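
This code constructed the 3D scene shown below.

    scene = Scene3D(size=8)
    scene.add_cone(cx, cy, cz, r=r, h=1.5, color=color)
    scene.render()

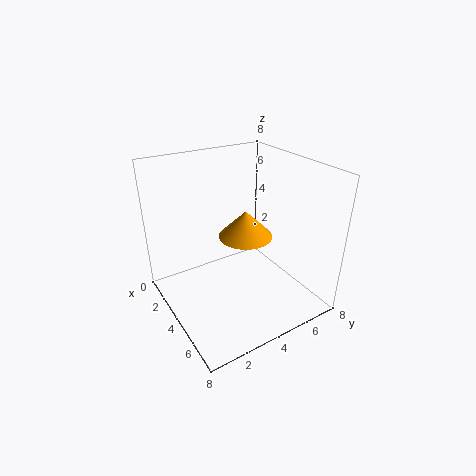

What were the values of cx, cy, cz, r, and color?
cx = 4, cy = 4.5, cz = 4, r = 1.5, color = 'orange'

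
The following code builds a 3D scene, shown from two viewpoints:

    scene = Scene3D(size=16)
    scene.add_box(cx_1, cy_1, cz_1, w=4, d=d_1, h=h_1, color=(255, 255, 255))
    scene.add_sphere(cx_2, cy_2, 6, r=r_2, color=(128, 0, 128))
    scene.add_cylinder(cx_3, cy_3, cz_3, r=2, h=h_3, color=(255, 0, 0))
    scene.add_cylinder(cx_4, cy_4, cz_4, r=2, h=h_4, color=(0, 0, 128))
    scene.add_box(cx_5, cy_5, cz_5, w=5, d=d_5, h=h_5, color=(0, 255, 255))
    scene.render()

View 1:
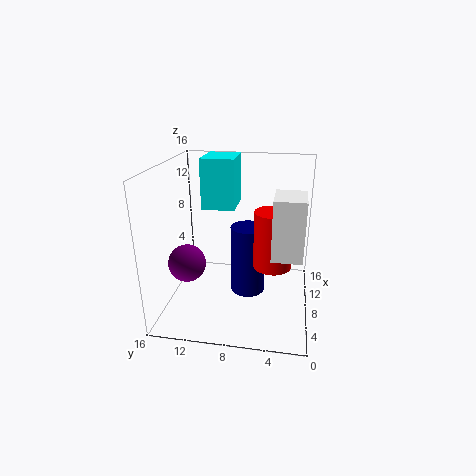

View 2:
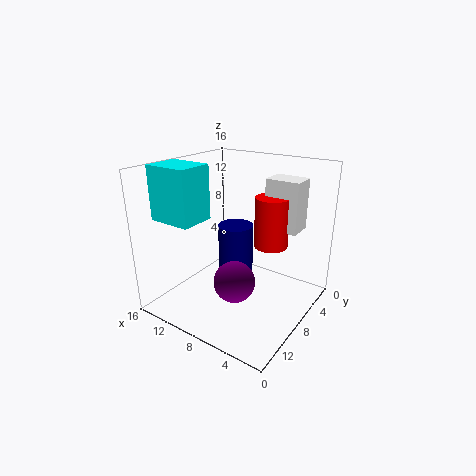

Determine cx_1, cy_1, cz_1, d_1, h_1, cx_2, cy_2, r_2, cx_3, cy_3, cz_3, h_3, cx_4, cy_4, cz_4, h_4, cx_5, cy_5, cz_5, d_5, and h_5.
cx_1 = 3
cy_1 = 1
cz_1 = 8
d_1 = 3
h_1 = 6
cx_2 = 5
cy_2 = 13
r_2 = 2
cx_3 = 6
cy_3 = 4
cz_3 = 6
h_3 = 6
cx_4 = 9
cy_4 = 7
cz_4 = 1
h_4 = 8
cx_5 = 11
cy_5 = 9
cz_5 = 10
d_5 = 4
h_5 = 6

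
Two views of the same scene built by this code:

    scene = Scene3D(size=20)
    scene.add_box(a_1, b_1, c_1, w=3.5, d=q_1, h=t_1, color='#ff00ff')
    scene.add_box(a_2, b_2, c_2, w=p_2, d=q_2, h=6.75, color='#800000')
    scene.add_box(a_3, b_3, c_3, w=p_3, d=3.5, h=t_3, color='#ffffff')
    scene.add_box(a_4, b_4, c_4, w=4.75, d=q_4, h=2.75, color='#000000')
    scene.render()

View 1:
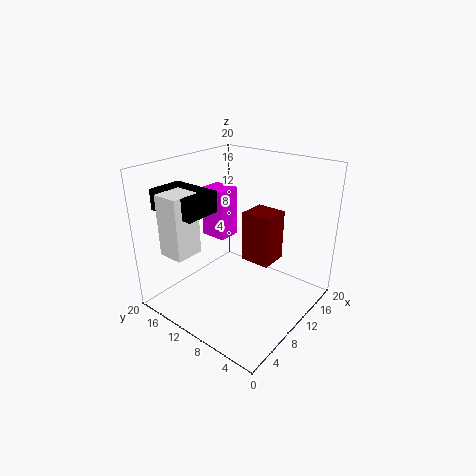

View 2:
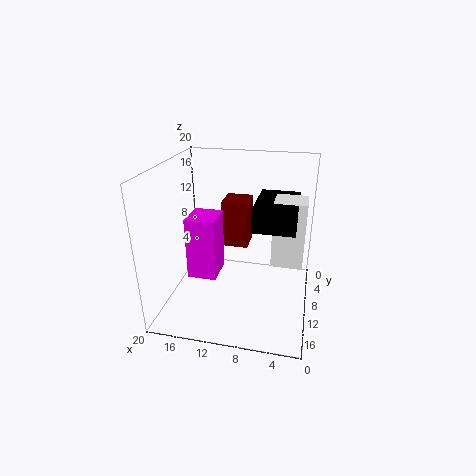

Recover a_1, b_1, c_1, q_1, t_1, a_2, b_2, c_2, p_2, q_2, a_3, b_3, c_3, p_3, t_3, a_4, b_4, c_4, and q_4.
a_1 = 11, b_1 = 13.75, c_1 = 8, q_1 = 4, t_1 = 7.5, a_2 = 9, b_2 = 4.5, c_2 = 7.75, p_2 = 3.75, q_2 = 4, a_3 = 1, b_3 = 12, c_3 = 9.5, p_3 = 3.75, t_3 = 8, a_4 = 2, b_4 = 10.75, c_4 = 14.75, q_4 = 7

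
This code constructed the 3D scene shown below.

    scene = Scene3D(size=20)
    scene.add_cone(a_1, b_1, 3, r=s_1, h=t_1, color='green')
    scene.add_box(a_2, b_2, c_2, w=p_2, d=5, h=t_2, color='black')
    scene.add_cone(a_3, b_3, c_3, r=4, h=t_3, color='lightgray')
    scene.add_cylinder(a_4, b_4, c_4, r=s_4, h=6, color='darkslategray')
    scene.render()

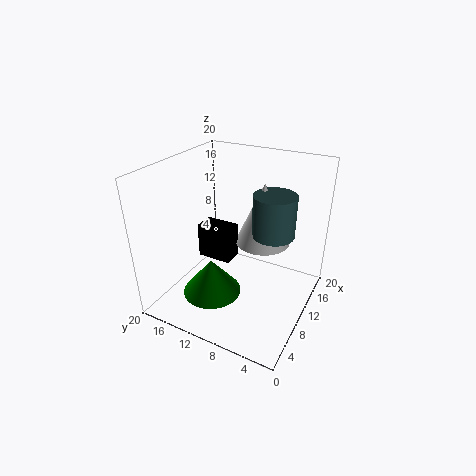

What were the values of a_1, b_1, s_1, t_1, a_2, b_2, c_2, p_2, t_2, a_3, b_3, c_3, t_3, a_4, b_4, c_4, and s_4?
a_1 = 6
b_1 = 12
s_1 = 4
t_1 = 5
a_2 = 9
b_2 = 11
c_2 = 6
p_2 = 3
t_2 = 5
a_3 = 14
b_3 = 8
c_3 = 8
t_3 = 9
a_4 = 13
b_4 = 6
c_4 = 10
s_4 = 3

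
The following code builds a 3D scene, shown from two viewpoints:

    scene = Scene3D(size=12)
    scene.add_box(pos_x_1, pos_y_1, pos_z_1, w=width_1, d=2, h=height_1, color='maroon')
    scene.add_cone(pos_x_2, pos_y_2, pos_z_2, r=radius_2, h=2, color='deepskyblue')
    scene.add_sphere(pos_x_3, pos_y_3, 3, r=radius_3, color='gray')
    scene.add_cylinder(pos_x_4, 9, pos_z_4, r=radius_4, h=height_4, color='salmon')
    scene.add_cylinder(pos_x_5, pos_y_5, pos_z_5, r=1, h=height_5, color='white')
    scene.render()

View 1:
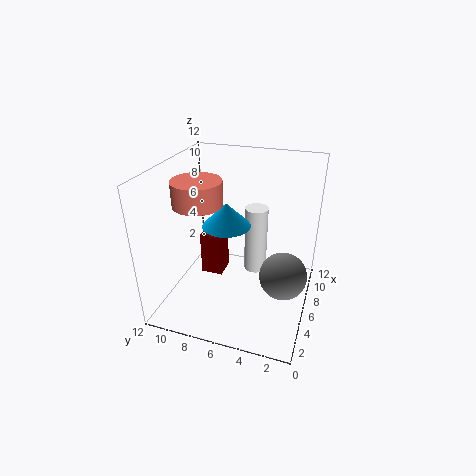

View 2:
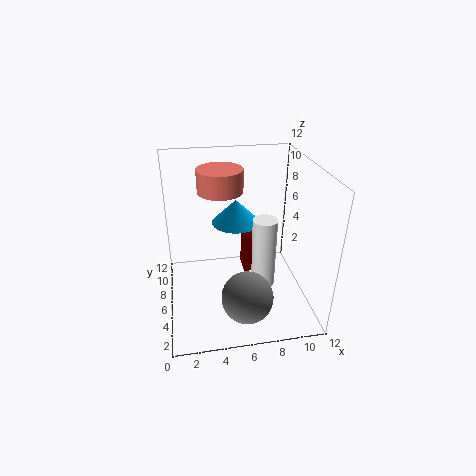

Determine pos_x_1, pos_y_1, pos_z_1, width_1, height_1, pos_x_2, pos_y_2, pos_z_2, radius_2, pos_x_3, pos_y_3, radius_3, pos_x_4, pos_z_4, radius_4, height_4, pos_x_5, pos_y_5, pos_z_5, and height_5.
pos_x_1 = 7, pos_y_1 = 8, pos_z_1 = 1, width_1 = 2, height_1 = 4, pos_x_2 = 6, pos_y_2 = 7, pos_z_2 = 7, radius_2 = 2, pos_x_3 = 6, pos_y_3 = 2, radius_3 = 2, pos_x_4 = 5, pos_z_4 = 9, radius_4 = 2, height_4 = 2, pos_x_5 = 8, pos_y_5 = 5, pos_z_5 = 2, height_5 = 6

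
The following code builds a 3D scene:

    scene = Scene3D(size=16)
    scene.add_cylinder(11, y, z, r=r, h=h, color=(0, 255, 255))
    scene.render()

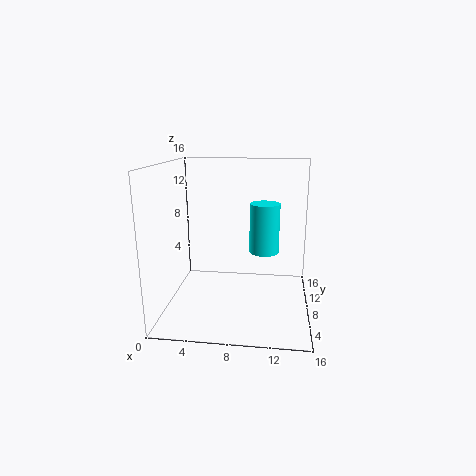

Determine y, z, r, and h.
y = 5.5; z = 7.5; r = 1.5; h = 5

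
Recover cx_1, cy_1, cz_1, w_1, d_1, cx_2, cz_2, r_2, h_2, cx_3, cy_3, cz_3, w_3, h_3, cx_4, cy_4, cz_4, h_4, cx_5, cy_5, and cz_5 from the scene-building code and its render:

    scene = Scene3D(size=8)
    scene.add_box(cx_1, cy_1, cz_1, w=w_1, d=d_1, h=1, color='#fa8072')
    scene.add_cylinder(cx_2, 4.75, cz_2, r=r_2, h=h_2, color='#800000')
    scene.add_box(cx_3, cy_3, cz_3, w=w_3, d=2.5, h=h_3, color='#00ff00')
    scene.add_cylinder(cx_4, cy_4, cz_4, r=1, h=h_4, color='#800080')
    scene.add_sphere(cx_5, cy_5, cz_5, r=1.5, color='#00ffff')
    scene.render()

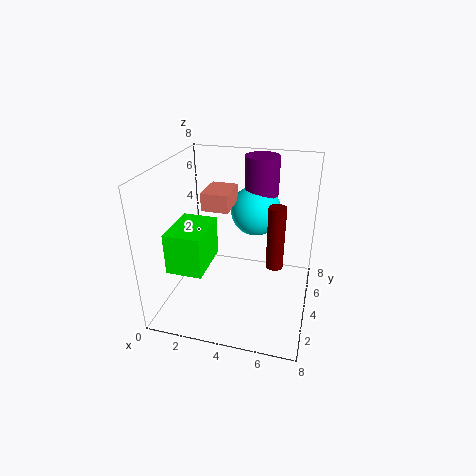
cx_1 = 2
cy_1 = 3.75
cz_1 = 5.5
w_1 = 1.5
d_1 = 2
cx_2 = 6
cz_2 = 2
r_2 = 0.5
h_2 = 3.75
cx_3 = 1.5
cy_3 = 0.25
cz_3 = 3.75
w_3 = 1.75
h_3 = 2
cx_4 = 4.75
cy_4 = 6.5
cz_4 = 5.75
h_4 = 2.25
cx_5 = 4.5
cy_5 = 6.25
cz_5 = 4.75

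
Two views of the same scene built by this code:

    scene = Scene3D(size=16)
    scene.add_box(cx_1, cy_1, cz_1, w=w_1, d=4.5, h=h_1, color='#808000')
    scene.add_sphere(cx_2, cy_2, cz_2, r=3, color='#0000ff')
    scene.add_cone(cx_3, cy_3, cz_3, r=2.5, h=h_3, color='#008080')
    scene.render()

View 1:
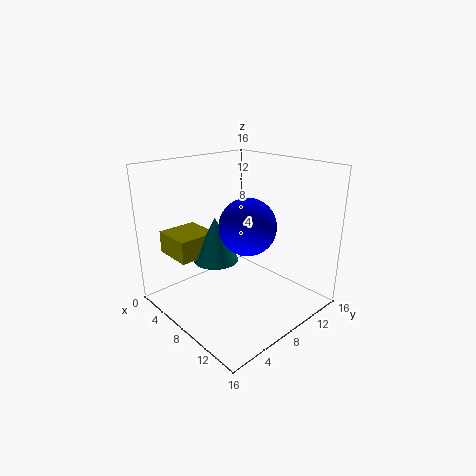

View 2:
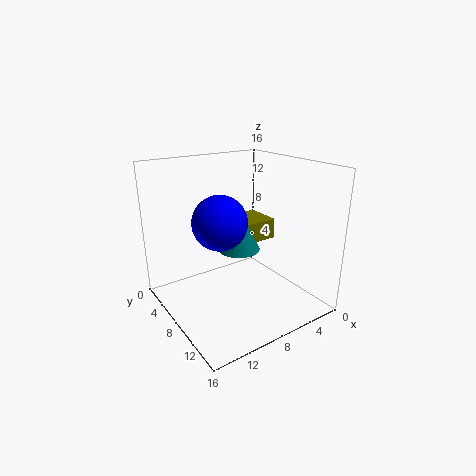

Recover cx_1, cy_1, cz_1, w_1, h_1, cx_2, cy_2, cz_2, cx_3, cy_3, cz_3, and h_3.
cx_1 = 1.5, cy_1 = 2, cz_1 = 6, w_1 = 4.5, h_1 = 2.5, cx_2 = 10, cy_2 = 7.5, cz_2 = 10, cx_3 = 6.5, cy_3 = 6, cz_3 = 5.5, h_3 = 5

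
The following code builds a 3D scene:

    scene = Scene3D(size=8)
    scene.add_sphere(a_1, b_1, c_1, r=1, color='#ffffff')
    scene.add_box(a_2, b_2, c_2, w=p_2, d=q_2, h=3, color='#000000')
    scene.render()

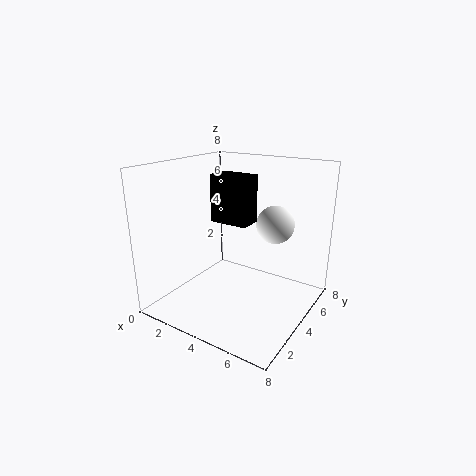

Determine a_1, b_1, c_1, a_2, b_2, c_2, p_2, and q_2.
a_1 = 6; b_1 = 4.5; c_1 = 5; a_2 = 1; b_2 = 5.5; c_2 = 4; p_2 = 2.5; q_2 = 1.5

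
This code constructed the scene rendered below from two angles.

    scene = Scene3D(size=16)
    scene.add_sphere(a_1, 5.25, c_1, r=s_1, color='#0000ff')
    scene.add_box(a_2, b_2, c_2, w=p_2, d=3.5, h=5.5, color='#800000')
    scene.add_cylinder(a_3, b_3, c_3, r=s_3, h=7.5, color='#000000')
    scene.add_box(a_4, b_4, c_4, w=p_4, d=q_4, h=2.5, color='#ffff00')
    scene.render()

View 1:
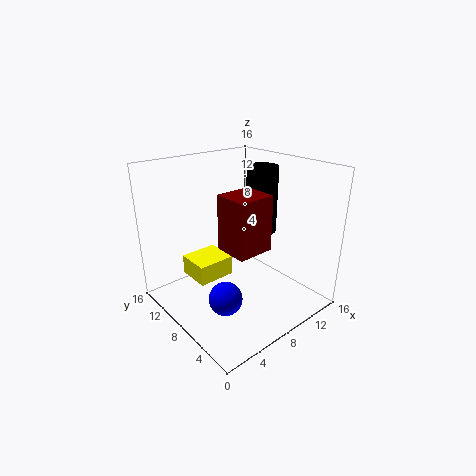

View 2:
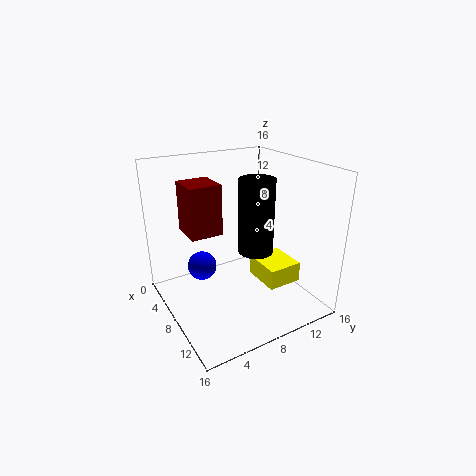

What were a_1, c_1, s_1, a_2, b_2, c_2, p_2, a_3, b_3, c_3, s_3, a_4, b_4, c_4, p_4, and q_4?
a_1 = 4
c_1 = 3.25
s_1 = 1.75
a_2 = 4
b_2 = 2.75
c_2 = 8.75
p_2 = 3.75
a_3 = 11.5
b_3 = 8
c_3 = 8
s_3 = 1.75
a_4 = 5.25
b_4 = 11.5
c_4 = 1
p_4 = 4.75
q_4 = 4.25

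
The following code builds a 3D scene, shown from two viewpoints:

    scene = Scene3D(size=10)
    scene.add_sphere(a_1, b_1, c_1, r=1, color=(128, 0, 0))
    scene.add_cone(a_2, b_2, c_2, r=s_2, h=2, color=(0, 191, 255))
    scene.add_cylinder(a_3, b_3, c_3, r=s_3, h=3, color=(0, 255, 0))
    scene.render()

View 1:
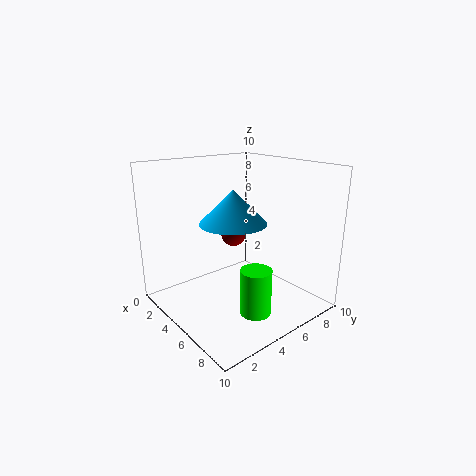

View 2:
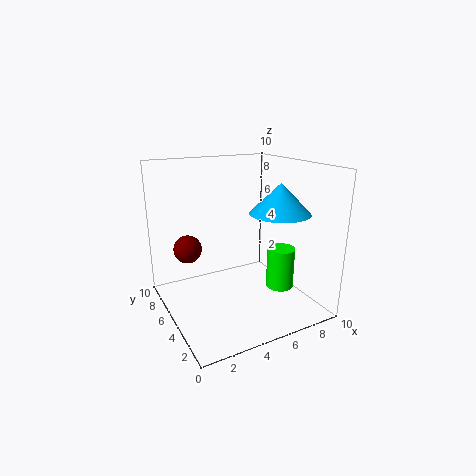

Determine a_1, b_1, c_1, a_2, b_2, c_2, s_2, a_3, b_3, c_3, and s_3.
a_1 = 2; b_1 = 7; c_1 = 4; a_2 = 7; b_2 = 3; c_2 = 7; s_2 = 2; a_3 = 8; b_3 = 4; c_3 = 1; s_3 = 1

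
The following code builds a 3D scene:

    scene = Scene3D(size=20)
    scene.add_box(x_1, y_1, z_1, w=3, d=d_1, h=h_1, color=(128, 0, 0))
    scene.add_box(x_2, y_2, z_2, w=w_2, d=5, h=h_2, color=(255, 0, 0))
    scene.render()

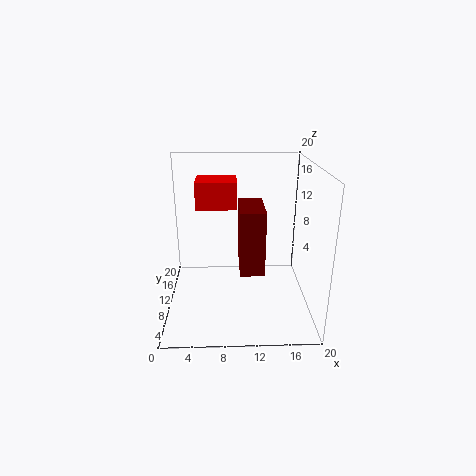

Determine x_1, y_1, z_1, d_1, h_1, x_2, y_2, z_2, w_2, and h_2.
x_1 = 10
y_1 = 3
z_1 = 8
d_1 = 6
h_1 = 8
x_2 = 4
y_2 = 13
z_2 = 13
w_2 = 6
h_2 = 4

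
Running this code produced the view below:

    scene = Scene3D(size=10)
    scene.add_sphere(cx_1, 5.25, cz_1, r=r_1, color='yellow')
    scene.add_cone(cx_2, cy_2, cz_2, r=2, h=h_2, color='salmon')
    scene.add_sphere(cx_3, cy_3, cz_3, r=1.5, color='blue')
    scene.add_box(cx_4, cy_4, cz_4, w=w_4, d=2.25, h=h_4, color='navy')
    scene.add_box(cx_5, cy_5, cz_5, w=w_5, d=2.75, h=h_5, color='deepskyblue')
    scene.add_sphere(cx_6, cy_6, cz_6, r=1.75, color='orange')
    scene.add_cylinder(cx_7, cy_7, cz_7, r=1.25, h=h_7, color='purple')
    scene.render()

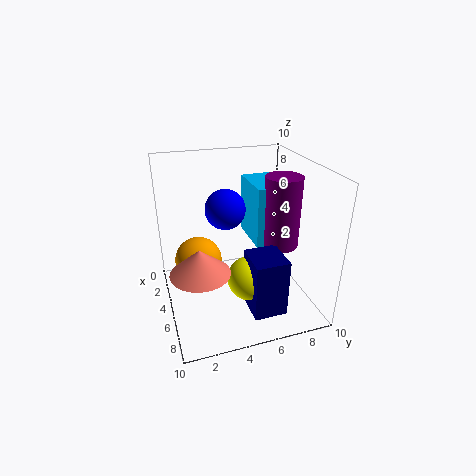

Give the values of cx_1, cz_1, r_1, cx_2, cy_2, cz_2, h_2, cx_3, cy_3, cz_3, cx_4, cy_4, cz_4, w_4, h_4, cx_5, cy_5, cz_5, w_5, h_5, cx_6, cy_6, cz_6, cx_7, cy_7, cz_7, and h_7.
cx_1 = 6.75; cz_1 = 2.75; r_1 = 1.5; cx_2 = 6.25; cy_2 = 2; cz_2 = 3.5; h_2 = 1.75; cx_3 = 2.75; cy_3 = 4.75; cz_3 = 6.25; cx_4 = 6.25; cy_4 = 5; cz_4 = 0.75; w_4 = 2.5; h_4 = 4; cx_5 = 2; cy_5 = 6.25; cz_5 = 4.25; w_5 = 3.5; h_5 = 4.25; cx_6 = 3; cy_6 = 2.5; cz_6 = 2.5; cx_7 = 5.5; cy_7 = 8; cz_7 = 4.25; h_7 = 5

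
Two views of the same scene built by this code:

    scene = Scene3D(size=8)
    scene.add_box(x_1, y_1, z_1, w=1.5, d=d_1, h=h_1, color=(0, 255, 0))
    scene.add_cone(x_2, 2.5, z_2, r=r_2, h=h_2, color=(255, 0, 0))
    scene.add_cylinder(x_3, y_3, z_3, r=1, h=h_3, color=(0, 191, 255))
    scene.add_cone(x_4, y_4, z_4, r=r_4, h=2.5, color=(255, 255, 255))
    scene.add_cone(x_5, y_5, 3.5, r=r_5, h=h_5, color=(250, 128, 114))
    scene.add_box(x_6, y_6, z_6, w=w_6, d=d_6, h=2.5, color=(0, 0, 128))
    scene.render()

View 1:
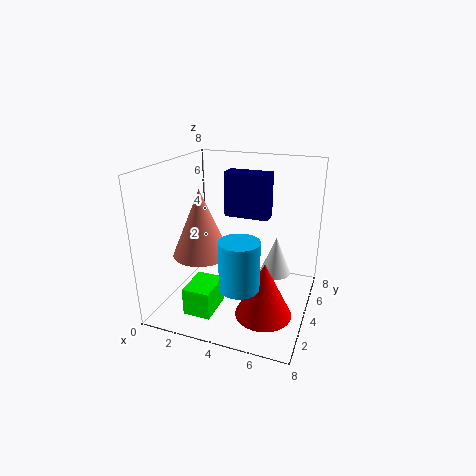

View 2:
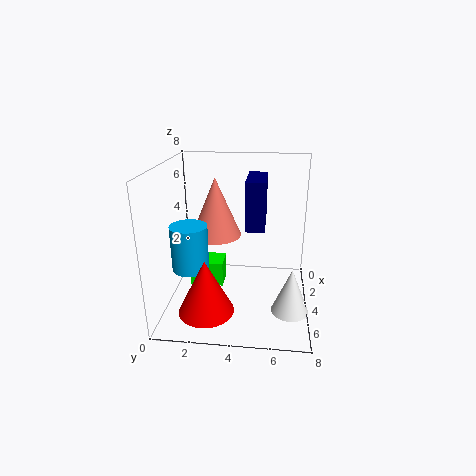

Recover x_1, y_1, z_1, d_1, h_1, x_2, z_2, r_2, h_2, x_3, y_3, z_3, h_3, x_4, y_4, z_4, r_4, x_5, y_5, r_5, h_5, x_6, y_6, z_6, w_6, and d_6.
x_1 = 2; y_1 = 1; z_1 = 0.5; d_1 = 2; h_1 = 1.5; x_2 = 6; z_2 = 0.5; r_2 = 1.5; h_2 = 3; x_3 = 5; y_3 = 1.5; z_3 = 2.5; h_3 = 2.5; x_4 = 5.5; y_4 = 7; z_4 = 0.5; r_4 = 1; x_5 = 2.5; y_5 = 2.5; r_5 = 1.5; h_5 = 3.5; x_6 = 3; y_6 = 4.5; z_6 = 5; w_6 = 2.5; d_6 = 1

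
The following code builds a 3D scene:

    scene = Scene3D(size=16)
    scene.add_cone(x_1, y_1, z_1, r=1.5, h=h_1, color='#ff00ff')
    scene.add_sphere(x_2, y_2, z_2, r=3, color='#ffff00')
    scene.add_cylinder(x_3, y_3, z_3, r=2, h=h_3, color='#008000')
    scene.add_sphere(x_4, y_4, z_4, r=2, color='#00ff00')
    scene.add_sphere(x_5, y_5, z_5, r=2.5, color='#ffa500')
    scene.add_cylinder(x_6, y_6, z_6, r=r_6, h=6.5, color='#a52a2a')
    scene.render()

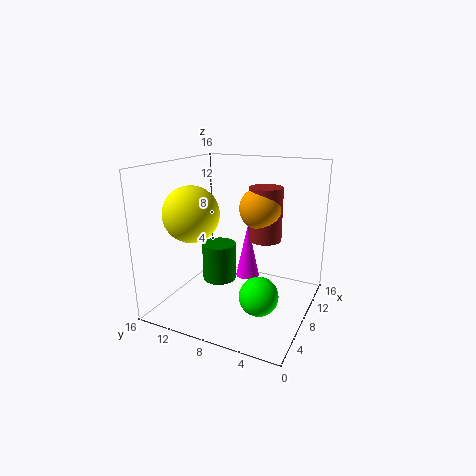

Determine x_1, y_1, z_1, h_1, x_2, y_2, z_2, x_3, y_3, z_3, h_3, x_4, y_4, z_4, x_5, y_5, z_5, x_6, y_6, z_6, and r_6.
x_1 = 13, y_1 = 9, z_1 = 1, h_1 = 7, x_2 = 5, y_2 = 12, z_2 = 11, x_3 = 9, y_3 = 11, z_3 = 2, h_3 = 4.5, x_4 = 4.5, y_4 = 4, z_4 = 3.5, x_5 = 12, y_5 = 7, z_5 = 10.5, x_6 = 12.5, y_6 = 6.5, z_6 = 6.5, r_6 = 2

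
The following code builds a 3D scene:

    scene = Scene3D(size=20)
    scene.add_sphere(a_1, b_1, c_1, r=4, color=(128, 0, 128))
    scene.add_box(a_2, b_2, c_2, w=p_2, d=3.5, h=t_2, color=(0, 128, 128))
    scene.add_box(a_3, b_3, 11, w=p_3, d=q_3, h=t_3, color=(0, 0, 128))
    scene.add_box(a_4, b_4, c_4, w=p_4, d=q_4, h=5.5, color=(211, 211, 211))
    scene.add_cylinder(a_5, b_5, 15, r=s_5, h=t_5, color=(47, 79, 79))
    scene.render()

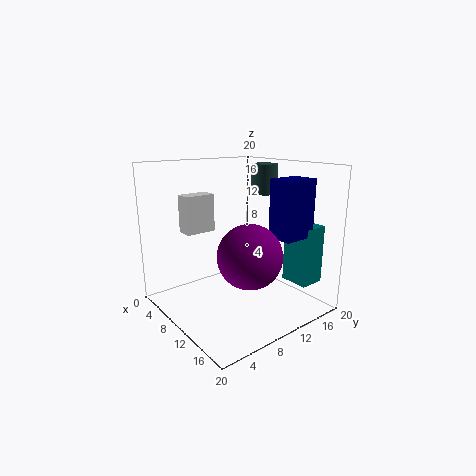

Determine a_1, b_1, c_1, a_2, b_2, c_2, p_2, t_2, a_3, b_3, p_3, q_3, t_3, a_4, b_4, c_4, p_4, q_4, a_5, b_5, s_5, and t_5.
a_1 = 15.5
b_1 = 7.5
c_1 = 9.5
a_2 = 14
b_2 = 15
c_2 = 4
p_2 = 4
t_2 = 8
a_3 = 14.5
b_3 = 11.5
p_3 = 3.5
q_3 = 4.5
t_3 = 7.5
a_4 = 2.5
b_4 = 5
c_4 = 10
p_4 = 2.5
q_4 = 4.5
a_5 = 7
b_5 = 17.5
s_5 = 2
t_5 = 4.5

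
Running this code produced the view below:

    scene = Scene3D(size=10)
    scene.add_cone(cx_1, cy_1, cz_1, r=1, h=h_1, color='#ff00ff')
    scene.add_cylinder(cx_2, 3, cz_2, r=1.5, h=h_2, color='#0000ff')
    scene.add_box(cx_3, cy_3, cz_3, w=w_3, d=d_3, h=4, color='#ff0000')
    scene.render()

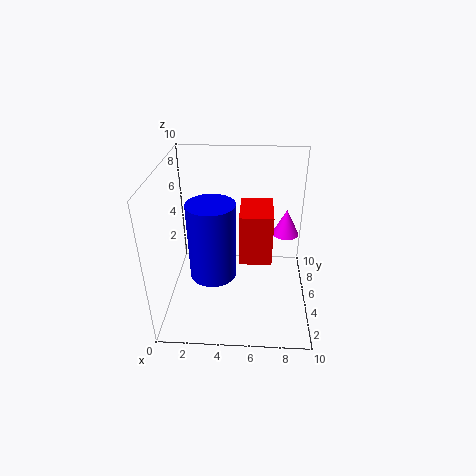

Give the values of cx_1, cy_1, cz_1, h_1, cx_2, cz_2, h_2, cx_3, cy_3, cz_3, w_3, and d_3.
cx_1 = 8.5
cy_1 = 7.5
cz_1 = 4
h_1 = 2
cx_2 = 3.5
cz_2 = 3.5
h_2 = 5
cx_3 = 5
cy_3 = 6
cz_3 = 2
w_3 = 2.5
d_3 = 3.5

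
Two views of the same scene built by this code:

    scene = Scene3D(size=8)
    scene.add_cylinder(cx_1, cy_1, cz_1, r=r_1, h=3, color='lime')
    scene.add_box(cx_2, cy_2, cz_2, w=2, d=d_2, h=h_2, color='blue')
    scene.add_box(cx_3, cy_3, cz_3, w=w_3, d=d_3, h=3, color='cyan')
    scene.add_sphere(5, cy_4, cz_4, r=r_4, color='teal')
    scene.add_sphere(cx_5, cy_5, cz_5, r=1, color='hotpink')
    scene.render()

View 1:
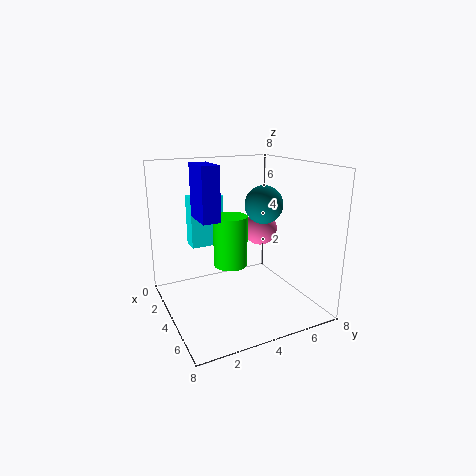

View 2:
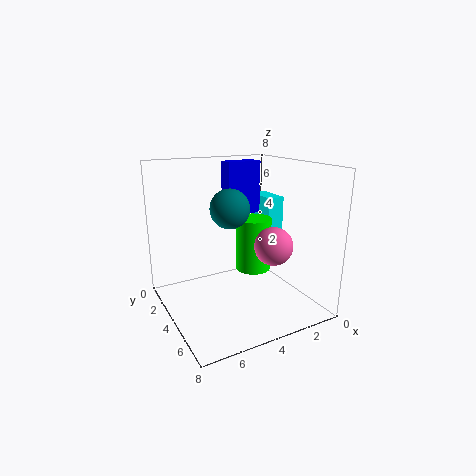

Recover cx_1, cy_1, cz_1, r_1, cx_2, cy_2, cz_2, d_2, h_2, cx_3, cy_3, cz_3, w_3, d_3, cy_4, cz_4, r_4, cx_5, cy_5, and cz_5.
cx_1 = 3, cy_1 = 4, cz_1 = 2, r_1 = 1, cx_2 = 2, cy_2 = 2, cz_2 = 5, d_2 = 1, h_2 = 3, cx_3 = 1, cy_3 = 2, cz_3 = 3, w_3 = 1, d_3 = 2, cy_4 = 5, cz_4 = 6, r_4 = 1, cx_5 = 3, cy_5 = 6, cz_5 = 4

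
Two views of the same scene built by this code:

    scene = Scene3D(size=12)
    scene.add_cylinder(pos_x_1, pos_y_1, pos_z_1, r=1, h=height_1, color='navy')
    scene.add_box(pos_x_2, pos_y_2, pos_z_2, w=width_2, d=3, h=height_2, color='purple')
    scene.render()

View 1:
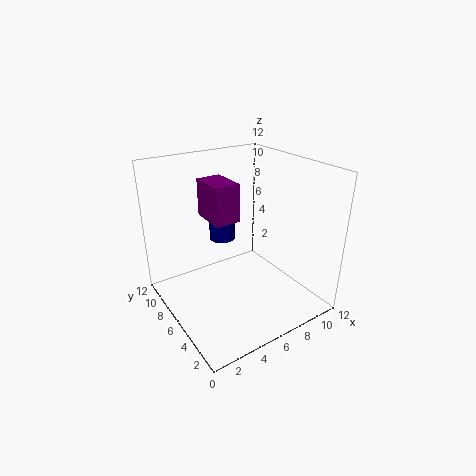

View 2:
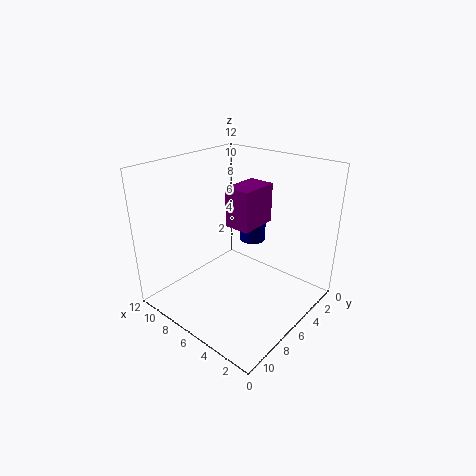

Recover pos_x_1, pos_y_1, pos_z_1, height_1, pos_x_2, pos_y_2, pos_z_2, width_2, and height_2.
pos_x_1 = 4.5, pos_y_1 = 6, pos_z_1 = 6.5, height_1 = 2.5, pos_x_2 = 3.5, pos_y_2 = 5, pos_z_2 = 8, width_2 = 2, height_2 = 3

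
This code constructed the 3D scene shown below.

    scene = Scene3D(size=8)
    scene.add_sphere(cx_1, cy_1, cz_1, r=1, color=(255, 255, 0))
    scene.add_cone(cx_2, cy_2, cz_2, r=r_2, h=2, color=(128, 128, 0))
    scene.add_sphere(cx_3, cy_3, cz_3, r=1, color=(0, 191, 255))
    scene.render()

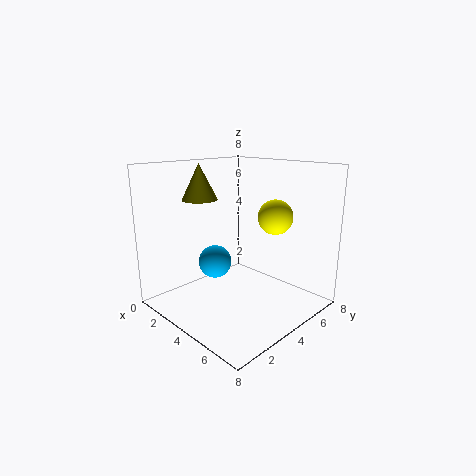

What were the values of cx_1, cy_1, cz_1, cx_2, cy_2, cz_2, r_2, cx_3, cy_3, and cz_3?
cx_1 = 5
cy_1 = 6
cz_1 = 5
cx_2 = 2
cy_2 = 3
cz_2 = 6
r_2 = 1
cx_3 = 2
cy_3 = 4
cz_3 = 2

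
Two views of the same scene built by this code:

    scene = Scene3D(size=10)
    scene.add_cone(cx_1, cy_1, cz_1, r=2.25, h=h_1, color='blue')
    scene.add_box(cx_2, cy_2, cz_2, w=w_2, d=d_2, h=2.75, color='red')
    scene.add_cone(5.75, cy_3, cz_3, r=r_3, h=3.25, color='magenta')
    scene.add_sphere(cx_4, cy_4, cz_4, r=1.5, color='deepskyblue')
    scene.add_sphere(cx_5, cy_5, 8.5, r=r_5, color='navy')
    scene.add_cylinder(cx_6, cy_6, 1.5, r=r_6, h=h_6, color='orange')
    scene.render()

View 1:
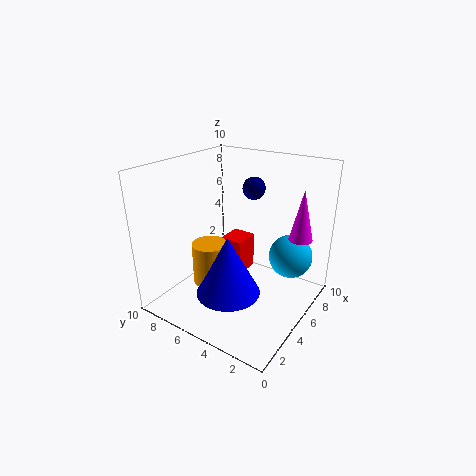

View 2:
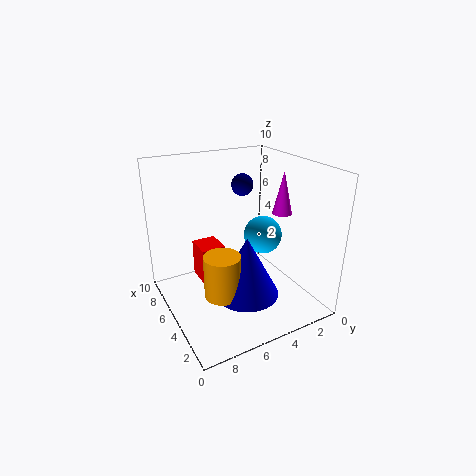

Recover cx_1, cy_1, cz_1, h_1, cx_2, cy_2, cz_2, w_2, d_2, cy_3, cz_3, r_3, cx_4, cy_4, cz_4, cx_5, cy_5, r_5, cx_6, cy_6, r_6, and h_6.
cx_1 = 3.75
cy_1 = 5
cz_1 = 1.25
h_1 = 4.25
cx_2 = 6
cy_2 = 5.5
cz_2 = 1.25
w_2 = 2
d_2 = 1.75
cy_3 = 0.75
cz_3 = 5.75
r_3 = 0.75
cx_4 = 6.75
cy_4 = 1.75
cz_4 = 3.75
cx_5 = 5.75
cy_5 = 4.25
r_5 = 0.75
cx_6 = 4
cy_6 = 6.75
r_6 = 1.25
h_6 = 3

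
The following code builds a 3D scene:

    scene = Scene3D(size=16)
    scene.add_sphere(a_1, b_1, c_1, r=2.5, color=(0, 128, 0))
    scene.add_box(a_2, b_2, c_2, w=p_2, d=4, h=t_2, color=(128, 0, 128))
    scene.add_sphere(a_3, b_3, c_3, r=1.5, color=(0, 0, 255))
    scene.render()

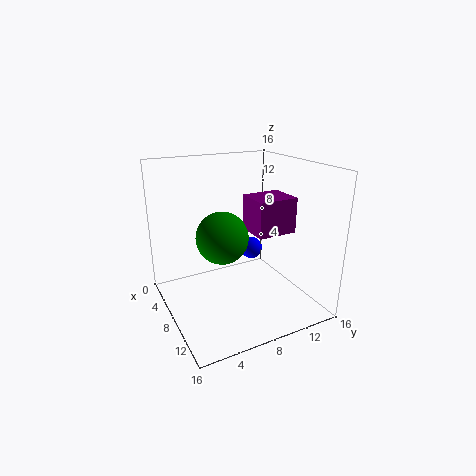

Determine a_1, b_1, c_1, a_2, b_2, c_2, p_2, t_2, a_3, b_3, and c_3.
a_1 = 11.5, b_1 = 4.5, c_1 = 10, a_2 = 10, b_2 = 7.5, c_2 = 10, p_2 = 3.5, t_2 = 3.5, a_3 = 1.5, b_3 = 13.5, c_3 = 3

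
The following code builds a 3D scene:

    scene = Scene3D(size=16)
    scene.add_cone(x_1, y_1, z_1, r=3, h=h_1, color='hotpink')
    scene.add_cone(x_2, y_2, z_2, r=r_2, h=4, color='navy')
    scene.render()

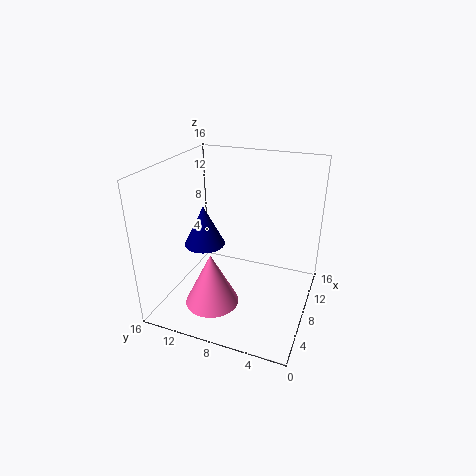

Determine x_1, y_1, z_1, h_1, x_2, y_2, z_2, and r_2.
x_1 = 5, y_1 = 10, z_1 = 1, h_1 = 6, x_2 = 4, y_2 = 10, z_2 = 9, r_2 = 2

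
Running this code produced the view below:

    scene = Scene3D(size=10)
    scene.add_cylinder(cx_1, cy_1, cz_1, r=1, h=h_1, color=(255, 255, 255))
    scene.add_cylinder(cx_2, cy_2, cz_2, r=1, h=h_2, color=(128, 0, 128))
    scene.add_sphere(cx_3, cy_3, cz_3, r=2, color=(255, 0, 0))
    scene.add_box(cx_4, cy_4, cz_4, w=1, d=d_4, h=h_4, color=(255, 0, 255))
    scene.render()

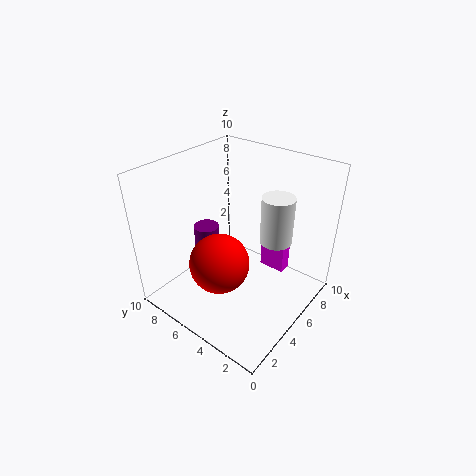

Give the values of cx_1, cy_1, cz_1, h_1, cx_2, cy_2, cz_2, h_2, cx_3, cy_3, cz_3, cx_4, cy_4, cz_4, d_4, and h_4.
cx_1 = 5
cy_1 = 2
cz_1 = 6
h_1 = 3
cx_2 = 6
cy_2 = 9
cz_2 = 1
h_2 = 3
cx_3 = 3
cy_3 = 5
cz_3 = 4
cx_4 = 8
cy_4 = 3
cz_4 = 1
d_4 = 2
h_4 = 3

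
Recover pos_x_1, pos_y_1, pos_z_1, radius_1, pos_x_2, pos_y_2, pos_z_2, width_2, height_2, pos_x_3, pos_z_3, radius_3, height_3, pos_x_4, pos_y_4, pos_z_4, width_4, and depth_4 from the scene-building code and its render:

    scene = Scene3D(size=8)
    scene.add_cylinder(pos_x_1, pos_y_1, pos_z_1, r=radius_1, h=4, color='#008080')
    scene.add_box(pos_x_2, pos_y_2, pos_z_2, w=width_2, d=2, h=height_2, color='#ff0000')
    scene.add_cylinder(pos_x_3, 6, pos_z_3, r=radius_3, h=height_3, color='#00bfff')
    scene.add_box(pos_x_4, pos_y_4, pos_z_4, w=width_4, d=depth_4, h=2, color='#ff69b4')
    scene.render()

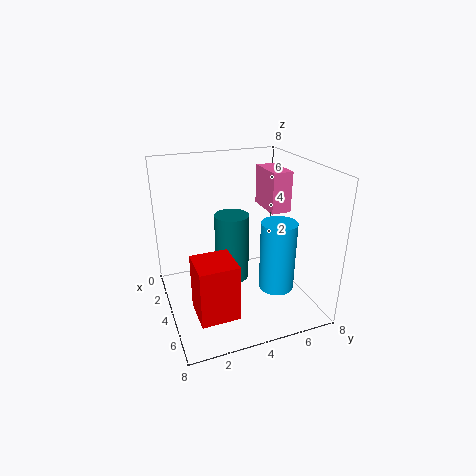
pos_x_1 = 3, pos_y_1 = 4, pos_z_1 = 1, radius_1 = 1, pos_x_2 = 5, pos_y_2 = 1, pos_z_2 = 1, width_2 = 2, height_2 = 3, pos_x_3 = 5, pos_z_3 = 1, radius_3 = 1, height_3 = 4, pos_x_4 = 4, pos_y_4 = 5, pos_z_4 = 6, width_4 = 2, depth_4 = 1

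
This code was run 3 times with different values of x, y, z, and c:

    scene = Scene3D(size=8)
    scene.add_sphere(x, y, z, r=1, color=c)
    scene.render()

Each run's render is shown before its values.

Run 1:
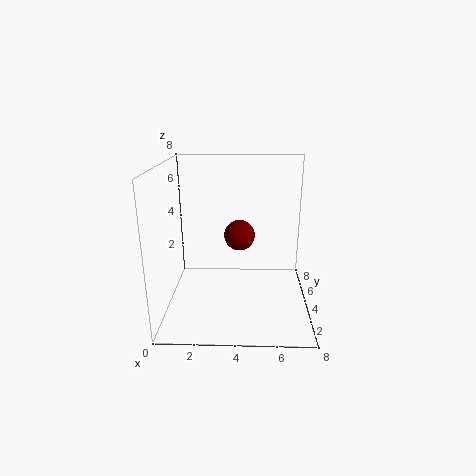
x = 4; y = 7; z = 3; c = 'maroon'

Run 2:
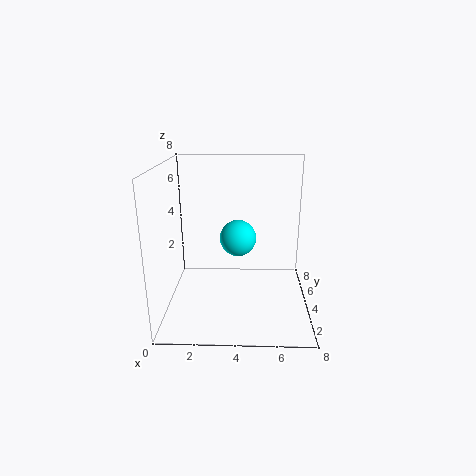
x = 4; y = 4; z = 4; c = 'cyan'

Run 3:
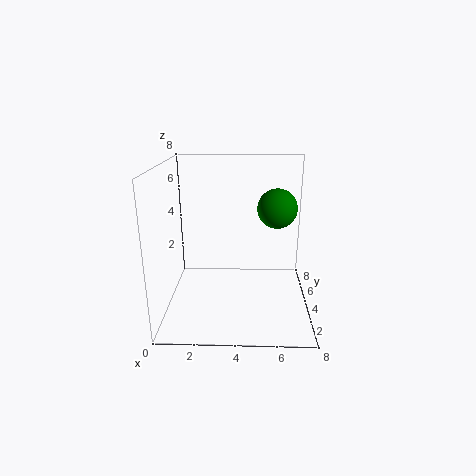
x = 6; y = 3; z = 6; c = 'green'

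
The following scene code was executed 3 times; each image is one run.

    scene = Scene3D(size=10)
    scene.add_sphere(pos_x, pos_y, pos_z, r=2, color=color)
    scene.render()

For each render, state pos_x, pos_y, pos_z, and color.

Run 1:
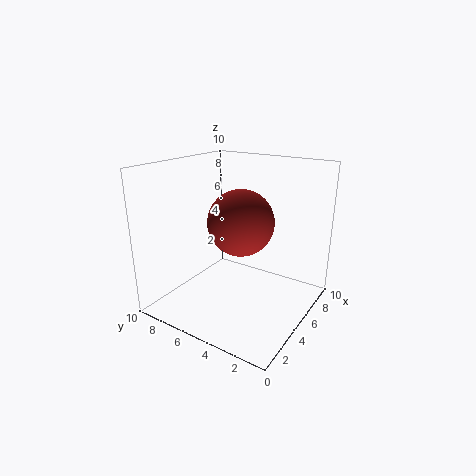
pos_x = 3
pos_y = 3.5
pos_z = 7
color = 'brown'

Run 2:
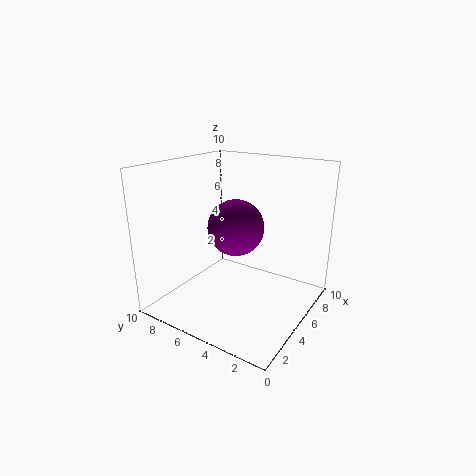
pos_x = 5.5
pos_y = 5.5
pos_z = 5.5
color = 'purple'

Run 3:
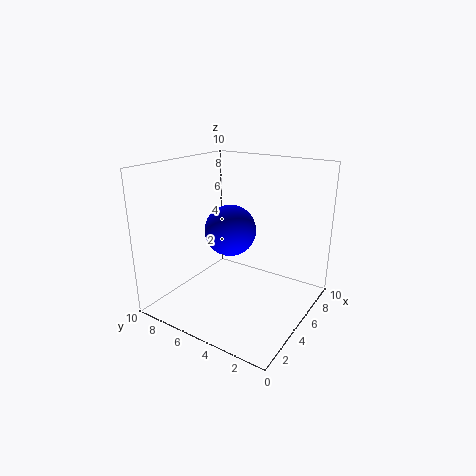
pos_x = 7
pos_y = 7
pos_z = 4.5
color = 'blue'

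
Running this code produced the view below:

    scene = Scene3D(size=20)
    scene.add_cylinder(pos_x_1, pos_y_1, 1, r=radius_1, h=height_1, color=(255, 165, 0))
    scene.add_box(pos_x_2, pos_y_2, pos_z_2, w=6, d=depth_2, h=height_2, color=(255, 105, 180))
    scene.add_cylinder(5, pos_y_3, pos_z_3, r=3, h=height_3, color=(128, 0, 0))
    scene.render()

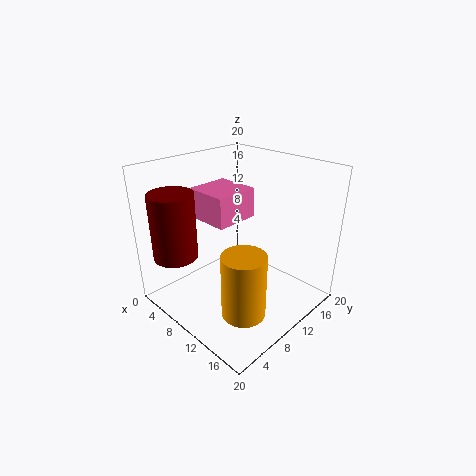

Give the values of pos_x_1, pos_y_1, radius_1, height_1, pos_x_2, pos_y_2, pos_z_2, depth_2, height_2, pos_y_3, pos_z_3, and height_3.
pos_x_1 = 14; pos_y_1 = 7; radius_1 = 3; height_1 = 9; pos_x_2 = 5; pos_y_2 = 6; pos_z_2 = 13; depth_2 = 6; height_2 = 4; pos_y_3 = 3; pos_z_3 = 8; height_3 = 9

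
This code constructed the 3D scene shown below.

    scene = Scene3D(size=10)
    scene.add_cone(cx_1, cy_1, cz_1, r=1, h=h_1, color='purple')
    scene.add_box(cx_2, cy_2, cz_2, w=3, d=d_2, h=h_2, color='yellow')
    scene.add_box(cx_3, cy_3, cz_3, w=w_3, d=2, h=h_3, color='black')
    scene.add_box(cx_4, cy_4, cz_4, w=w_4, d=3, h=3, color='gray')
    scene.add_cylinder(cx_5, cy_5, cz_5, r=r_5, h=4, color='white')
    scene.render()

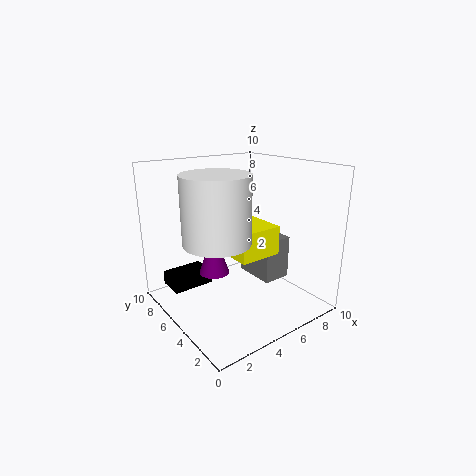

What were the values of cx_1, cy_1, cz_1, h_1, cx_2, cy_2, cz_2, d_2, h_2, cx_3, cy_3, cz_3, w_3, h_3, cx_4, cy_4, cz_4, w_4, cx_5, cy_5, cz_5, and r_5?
cx_1 = 3; cy_1 = 5; cz_1 = 3; h_1 = 3; cx_2 = 4; cy_2 = 3; cz_2 = 4; d_2 = 3; h_2 = 2; cx_3 = 1; cy_3 = 7; cz_3 = 1; w_3 = 3; h_3 = 1; cx_4 = 6; cy_4 = 3; cz_4 = 2; w_4 = 2; cx_5 = 2; cy_5 = 3; cz_5 = 6; r_5 = 2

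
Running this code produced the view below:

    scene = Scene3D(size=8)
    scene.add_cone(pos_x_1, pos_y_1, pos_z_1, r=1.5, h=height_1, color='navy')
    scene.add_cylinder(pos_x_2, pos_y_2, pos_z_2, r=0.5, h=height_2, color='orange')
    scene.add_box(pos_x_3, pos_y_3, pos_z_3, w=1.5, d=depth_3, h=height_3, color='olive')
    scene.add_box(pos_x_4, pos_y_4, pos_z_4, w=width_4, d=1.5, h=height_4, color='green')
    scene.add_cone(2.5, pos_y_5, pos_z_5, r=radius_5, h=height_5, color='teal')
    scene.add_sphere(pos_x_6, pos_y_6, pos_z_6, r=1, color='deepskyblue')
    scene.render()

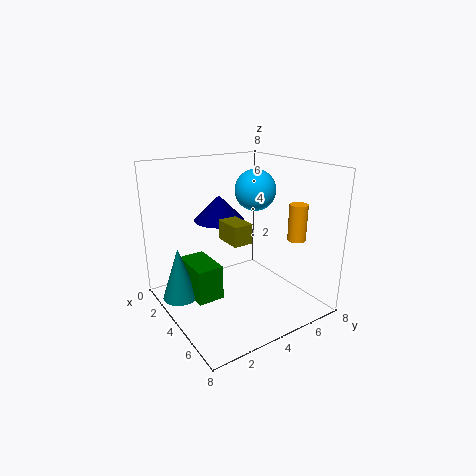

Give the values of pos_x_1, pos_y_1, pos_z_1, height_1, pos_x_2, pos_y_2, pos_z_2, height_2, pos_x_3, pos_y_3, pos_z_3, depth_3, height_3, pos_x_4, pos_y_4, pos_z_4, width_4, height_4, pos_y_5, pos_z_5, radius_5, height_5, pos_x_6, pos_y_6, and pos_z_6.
pos_x_1 = 2; pos_y_1 = 4; pos_z_1 = 4.5; height_1 = 1.5; pos_x_2 = 6; pos_y_2 = 6.5; pos_z_2 = 4; height_2 = 2; pos_x_3 = 4.5; pos_y_3 = 2.5; pos_z_3 = 4.5; depth_3 = 1; height_3 = 1; pos_x_4 = 1.5; pos_y_4 = 1.5; pos_z_4 = 0.5; width_4 = 2.5; height_4 = 2; pos_y_5 = 1; pos_z_5 = 0.5; radius_5 = 1; height_5 = 3; pos_x_6 = 5.5; pos_y_6 = 4; pos_z_6 = 7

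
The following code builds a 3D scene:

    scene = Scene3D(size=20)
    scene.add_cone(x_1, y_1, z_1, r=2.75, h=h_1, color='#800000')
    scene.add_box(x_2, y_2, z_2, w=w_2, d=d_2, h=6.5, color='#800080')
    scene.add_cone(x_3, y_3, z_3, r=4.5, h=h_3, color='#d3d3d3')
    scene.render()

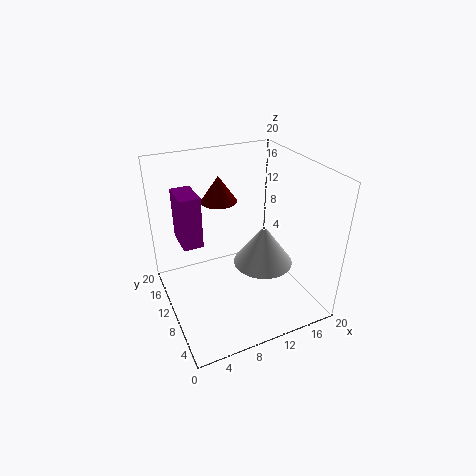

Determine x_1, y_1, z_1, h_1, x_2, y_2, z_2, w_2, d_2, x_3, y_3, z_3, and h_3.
x_1 = 10
y_1 = 16.75
z_1 = 12.75
h_1 = 4
x_2 = 1.75
y_2 = 7.75
z_2 = 11.5
w_2 = 2.5
d_2 = 4.25
x_3 = 14.75
y_3 = 11
z_3 = 4
h_3 = 6.25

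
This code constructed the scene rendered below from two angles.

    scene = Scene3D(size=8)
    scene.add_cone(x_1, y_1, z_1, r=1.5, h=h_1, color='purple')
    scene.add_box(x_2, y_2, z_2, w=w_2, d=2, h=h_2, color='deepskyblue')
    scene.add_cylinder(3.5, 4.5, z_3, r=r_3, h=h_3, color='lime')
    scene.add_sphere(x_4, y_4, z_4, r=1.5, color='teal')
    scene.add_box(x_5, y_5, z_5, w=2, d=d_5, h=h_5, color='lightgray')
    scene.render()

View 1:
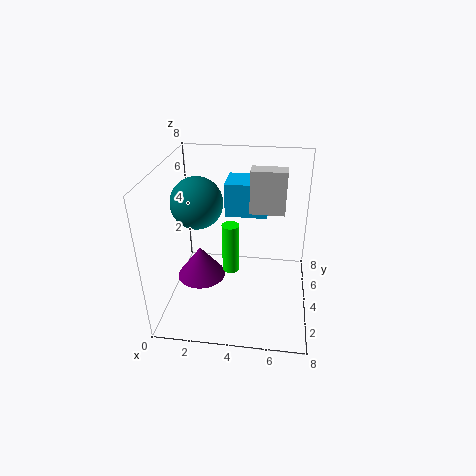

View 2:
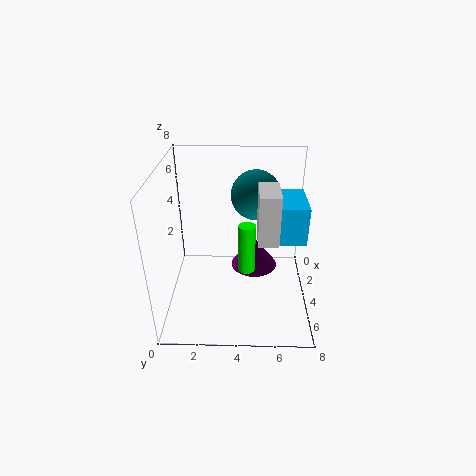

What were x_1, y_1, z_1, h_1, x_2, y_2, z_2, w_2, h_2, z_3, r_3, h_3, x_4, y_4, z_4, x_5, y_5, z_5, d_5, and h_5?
x_1 = 1.5; y_1 = 5; z_1 = 0.5; h_1 = 2; x_2 = 3; y_2 = 5.5; z_2 = 4.5; w_2 = 2.5; h_2 = 2; z_3 = 1.5; r_3 = 0.5; h_3 = 3; x_4 = 1.5; y_4 = 5; z_4 = 5.5; x_5 = 4.5; y_5 = 5; z_5 = 5; d_5 = 1; h_5 = 2.5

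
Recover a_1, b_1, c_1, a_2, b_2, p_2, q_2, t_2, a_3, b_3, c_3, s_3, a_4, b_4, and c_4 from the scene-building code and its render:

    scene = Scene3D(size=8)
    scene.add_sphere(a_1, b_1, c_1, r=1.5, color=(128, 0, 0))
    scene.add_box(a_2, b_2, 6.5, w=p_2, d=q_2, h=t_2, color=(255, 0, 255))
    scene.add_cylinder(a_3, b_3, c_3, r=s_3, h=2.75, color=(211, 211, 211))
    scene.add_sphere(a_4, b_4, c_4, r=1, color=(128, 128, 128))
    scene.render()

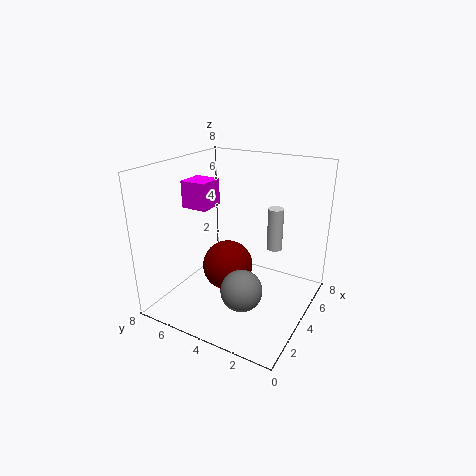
a_1 = 4.5
b_1 = 5
c_1 = 1.75
a_2 = 1
b_2 = 4
p_2 = 1.25
q_2 = 1.25
t_2 = 1.25
a_3 = 7.5
b_3 = 3.25
c_3 = 2
s_3 = 0.5
a_4 = 1.25
b_4 = 2.25
c_4 = 2.75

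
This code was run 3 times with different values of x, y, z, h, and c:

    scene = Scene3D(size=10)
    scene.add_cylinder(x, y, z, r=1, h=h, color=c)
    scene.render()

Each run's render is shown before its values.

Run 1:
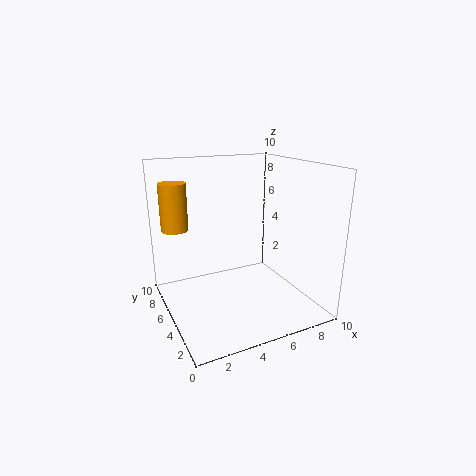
x = 1.5
y = 8.5
z = 5
h = 3.5
c = 'orange'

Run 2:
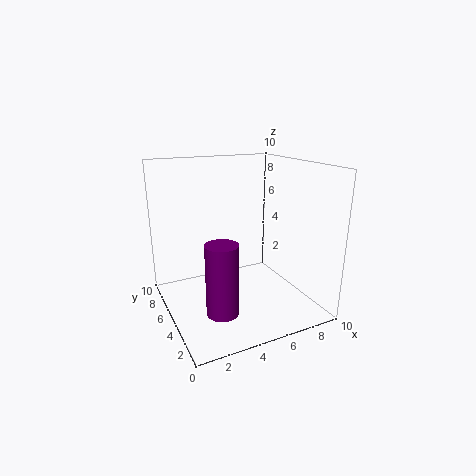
x = 2.5
y = 2
z = 1.5
h = 4.5
c = 'purple'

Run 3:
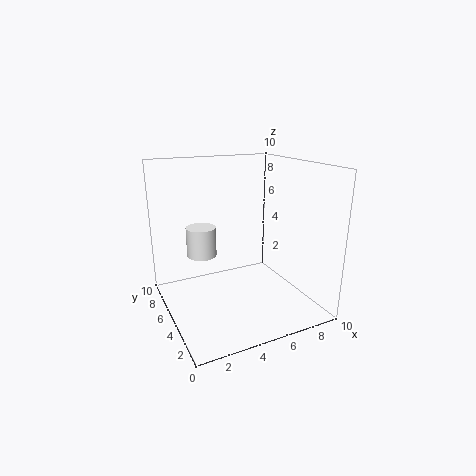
x = 2.5
y = 5.5
z = 4
h = 2
c = 'white'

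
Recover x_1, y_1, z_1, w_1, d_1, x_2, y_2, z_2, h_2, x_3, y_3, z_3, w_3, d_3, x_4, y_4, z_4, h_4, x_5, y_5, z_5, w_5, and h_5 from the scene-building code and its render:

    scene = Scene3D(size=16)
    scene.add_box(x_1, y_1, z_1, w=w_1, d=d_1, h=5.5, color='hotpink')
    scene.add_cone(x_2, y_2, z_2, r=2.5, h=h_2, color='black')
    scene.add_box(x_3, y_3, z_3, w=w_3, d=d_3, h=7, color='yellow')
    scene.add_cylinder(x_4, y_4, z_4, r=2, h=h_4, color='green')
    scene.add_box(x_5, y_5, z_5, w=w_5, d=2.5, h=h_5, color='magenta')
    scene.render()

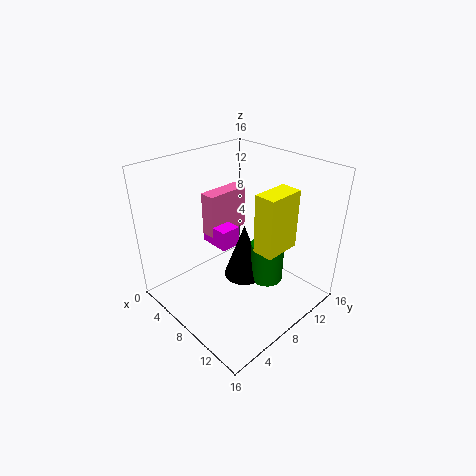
x_1 = 1
y_1 = 8.5
z_1 = 5.5
w_1 = 2
d_1 = 5.5
x_2 = 6.5
y_2 = 10.5
z_2 = 1
h_2 = 7
x_3 = 9
y_3 = 9.5
z_3 = 6
w_3 = 2.5
d_3 = 4.5
x_4 = 9
y_4 = 12
z_4 = 1
h_4 = 5
x_5 = 1
y_5 = 8.5
z_5 = 4.5
w_5 = 4
h_5 = 2.5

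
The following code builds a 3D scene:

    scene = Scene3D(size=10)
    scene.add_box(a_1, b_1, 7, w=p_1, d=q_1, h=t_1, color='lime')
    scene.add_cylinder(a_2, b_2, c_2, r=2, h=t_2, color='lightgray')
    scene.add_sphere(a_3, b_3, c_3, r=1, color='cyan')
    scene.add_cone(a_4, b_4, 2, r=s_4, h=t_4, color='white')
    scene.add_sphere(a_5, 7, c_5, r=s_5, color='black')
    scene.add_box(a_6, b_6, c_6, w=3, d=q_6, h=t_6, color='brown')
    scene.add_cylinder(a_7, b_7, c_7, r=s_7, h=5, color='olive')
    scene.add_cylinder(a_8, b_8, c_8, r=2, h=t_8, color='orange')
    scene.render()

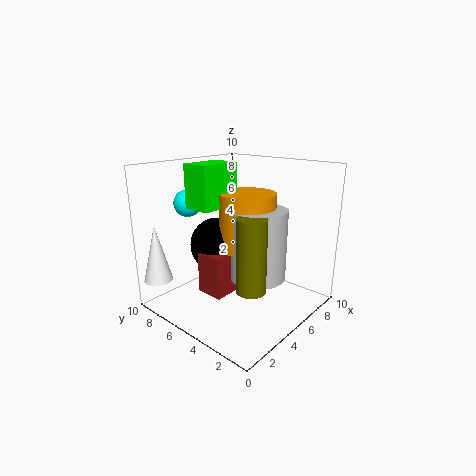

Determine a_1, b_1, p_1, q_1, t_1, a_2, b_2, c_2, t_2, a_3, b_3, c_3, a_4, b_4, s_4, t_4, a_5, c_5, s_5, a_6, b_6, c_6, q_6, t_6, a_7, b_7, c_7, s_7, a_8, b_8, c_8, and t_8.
a_1 = 3
b_1 = 6
p_1 = 3
q_1 = 2
t_1 = 3
a_2 = 6
b_2 = 4
c_2 = 2
t_2 = 5
a_3 = 4
b_3 = 9
c_3 = 7
a_4 = 1
b_4 = 9
s_4 = 1
t_4 = 4
a_5 = 5
c_5 = 4
s_5 = 2
a_6 = 3
b_6 = 5
c_6 = 1
q_6 = 2
t_6 = 3
a_7 = 4
b_7 = 3
c_7 = 2
s_7 = 1
a_8 = 6
b_8 = 5
c_8 = 4
t_8 = 4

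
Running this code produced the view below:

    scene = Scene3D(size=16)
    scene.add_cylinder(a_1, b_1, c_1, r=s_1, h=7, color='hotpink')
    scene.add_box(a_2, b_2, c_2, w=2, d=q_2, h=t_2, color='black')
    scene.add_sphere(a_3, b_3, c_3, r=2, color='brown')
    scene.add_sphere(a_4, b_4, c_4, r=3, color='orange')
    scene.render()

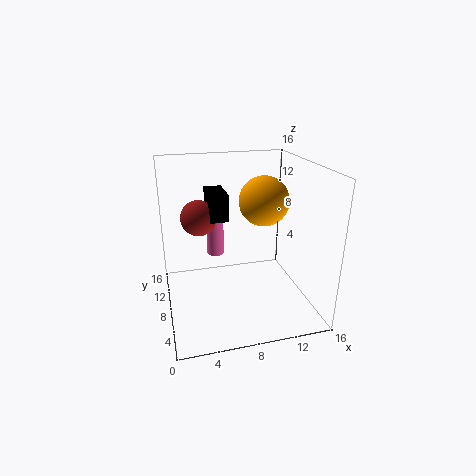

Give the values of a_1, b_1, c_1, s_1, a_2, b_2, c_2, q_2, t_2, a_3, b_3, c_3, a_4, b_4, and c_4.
a_1 = 6, b_1 = 11, c_1 = 5, s_1 = 1, a_2 = 5, b_2 = 8, c_2 = 10, q_2 = 4, t_2 = 3, a_3 = 4, b_3 = 10, c_3 = 10, a_4 = 12, b_4 = 11, c_4 = 11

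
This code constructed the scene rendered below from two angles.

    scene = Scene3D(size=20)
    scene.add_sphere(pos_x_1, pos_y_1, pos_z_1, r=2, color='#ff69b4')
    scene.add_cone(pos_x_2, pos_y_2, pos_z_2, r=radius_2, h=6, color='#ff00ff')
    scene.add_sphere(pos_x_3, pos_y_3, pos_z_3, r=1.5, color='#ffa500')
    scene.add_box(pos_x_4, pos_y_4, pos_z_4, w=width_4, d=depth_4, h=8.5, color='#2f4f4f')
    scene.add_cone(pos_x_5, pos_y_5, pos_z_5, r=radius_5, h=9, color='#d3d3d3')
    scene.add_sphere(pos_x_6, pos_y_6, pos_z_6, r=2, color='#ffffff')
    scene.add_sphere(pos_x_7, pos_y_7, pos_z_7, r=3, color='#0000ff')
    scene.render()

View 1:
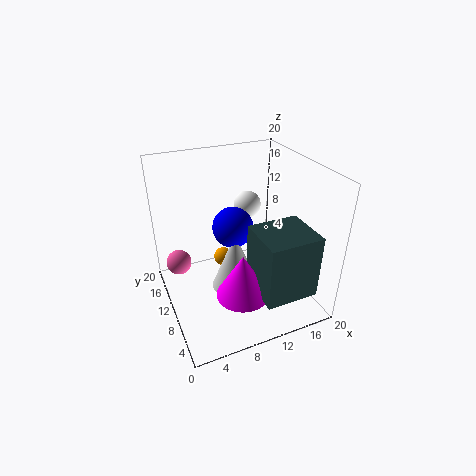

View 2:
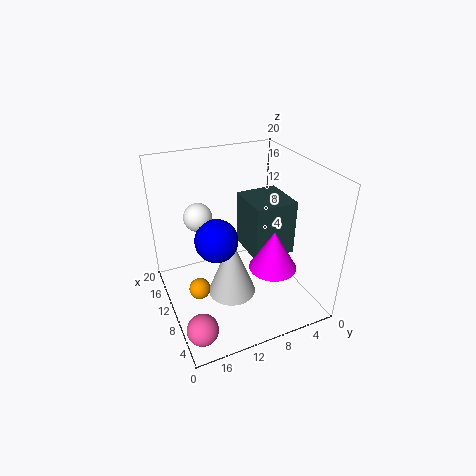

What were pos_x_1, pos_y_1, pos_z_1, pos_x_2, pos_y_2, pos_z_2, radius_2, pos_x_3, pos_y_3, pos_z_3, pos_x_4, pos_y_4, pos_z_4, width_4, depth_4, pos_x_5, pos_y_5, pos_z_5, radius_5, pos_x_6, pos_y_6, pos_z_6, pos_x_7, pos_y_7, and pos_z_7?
pos_x_1 = 3
pos_y_1 = 18
pos_z_1 = 2.5
pos_x_2 = 8.5
pos_y_2 = 5
pos_z_2 = 4.5
radius_2 = 3.5
pos_x_3 = 10
pos_y_3 = 16
pos_z_3 = 3
pos_x_4 = 10
pos_y_4 = 0.5
pos_z_4 = 5
width_4 = 7
depth_4 = 6.5
pos_x_5 = 10
pos_y_5 = 11
pos_z_5 = 1
radius_5 = 3.5
pos_x_6 = 13.5
pos_y_6 = 14.5
pos_z_6 = 12.5
pos_x_7 = 10.5
pos_y_7 = 13
pos_z_7 = 10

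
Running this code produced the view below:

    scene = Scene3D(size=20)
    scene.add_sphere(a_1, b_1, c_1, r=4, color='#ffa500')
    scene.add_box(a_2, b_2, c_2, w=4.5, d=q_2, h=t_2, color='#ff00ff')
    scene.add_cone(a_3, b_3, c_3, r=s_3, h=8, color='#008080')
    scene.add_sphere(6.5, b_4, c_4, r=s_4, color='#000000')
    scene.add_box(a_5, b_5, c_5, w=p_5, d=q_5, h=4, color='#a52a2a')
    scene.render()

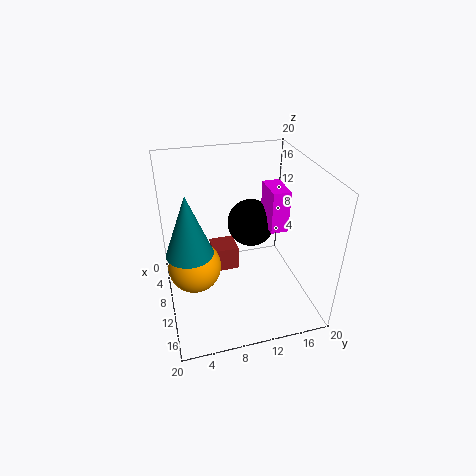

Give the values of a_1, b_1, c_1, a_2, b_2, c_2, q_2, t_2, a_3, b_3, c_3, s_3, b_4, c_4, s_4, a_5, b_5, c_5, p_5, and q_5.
a_1 = 7
b_1 = 4
c_1 = 4
a_2 = 6.5
b_2 = 14.5
c_2 = 10.5
q_2 = 2.5
t_2 = 6
a_3 = 12.5
b_3 = 3
c_3 = 10.5
s_3 = 3
b_4 = 13
c_4 = 10
s_4 = 3.5
a_5 = 1
b_5 = 7.5
c_5 = 0.5
p_5 = 4
q_5 = 4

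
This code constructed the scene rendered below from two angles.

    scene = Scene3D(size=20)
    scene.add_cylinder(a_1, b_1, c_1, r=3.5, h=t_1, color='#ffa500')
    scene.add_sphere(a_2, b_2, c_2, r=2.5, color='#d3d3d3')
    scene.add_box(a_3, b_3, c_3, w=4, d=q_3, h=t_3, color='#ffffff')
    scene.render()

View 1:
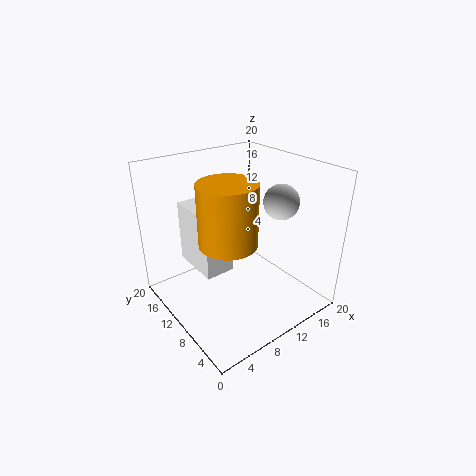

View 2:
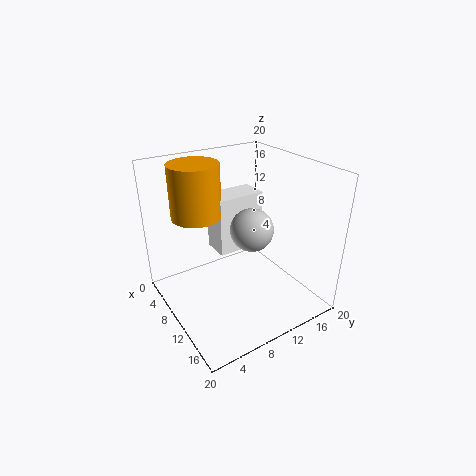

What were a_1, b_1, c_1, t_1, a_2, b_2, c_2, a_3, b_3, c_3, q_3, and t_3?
a_1 = 5.5; b_1 = 6; c_1 = 12.5; t_1 = 7.5; a_2 = 16; b_2 = 8; c_2 = 14.5; a_3 = 4; b_3 = 8.5; c_3 = 6.5; q_3 = 7; t_3 = 8.5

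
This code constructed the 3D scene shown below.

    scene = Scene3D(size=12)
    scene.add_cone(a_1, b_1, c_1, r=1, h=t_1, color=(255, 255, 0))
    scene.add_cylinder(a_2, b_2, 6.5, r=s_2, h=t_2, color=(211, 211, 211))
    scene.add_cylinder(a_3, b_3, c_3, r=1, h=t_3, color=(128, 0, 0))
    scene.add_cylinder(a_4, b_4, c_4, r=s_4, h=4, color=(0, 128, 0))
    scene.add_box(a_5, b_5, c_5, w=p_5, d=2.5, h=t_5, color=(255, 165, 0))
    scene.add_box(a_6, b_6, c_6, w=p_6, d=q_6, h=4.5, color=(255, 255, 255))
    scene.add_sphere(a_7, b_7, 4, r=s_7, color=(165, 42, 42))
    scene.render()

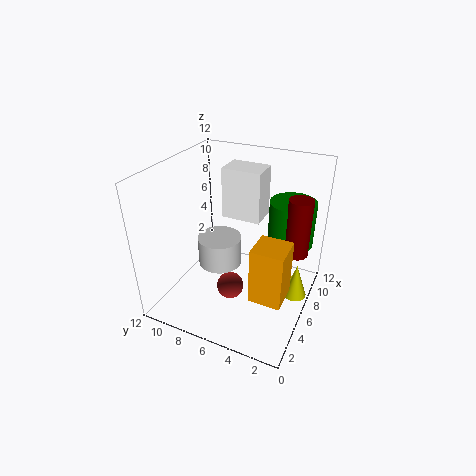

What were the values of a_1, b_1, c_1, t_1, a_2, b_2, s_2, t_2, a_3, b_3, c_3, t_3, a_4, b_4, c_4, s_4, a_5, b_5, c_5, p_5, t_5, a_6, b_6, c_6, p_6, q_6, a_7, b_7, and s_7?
a_1 = 7, b_1 = 1, c_1 = 1, t_1 = 3, a_2 = 2, b_2 = 5.5, s_2 = 1.5, t_2 = 2, a_3 = 8, b_3 = 1.5, c_3 = 4.5, t_3 = 5, a_4 = 9.5, b_4 = 2.5, c_4 = 4.5, s_4 = 2, a_5 = 2.5, b_5 = 1, c_5 = 3, p_5 = 2.5, t_5 = 4.5, a_6 = 8, b_6 = 5, c_6 = 6.5, p_6 = 2.5, q_6 = 3.5, a_7 = 2.5, b_7 = 5, s_7 = 1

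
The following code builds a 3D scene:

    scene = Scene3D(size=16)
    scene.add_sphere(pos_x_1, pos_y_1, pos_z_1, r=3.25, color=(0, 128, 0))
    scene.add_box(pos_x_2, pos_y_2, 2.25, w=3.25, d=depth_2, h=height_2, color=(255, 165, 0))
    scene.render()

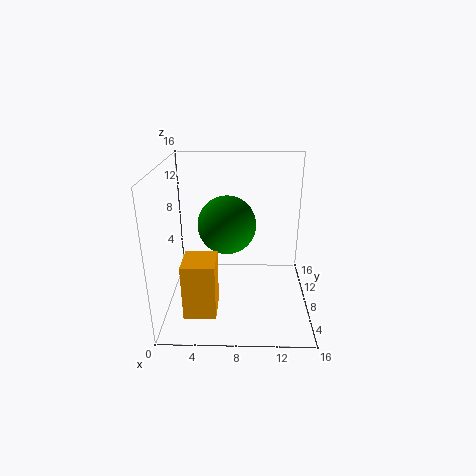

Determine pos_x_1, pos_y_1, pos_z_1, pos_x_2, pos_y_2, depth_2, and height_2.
pos_x_1 = 6.75; pos_y_1 = 8.75; pos_z_1 = 9.25; pos_x_2 = 2.75; pos_y_2 = 1.25; depth_2 = 3.5; height_2 = 5.75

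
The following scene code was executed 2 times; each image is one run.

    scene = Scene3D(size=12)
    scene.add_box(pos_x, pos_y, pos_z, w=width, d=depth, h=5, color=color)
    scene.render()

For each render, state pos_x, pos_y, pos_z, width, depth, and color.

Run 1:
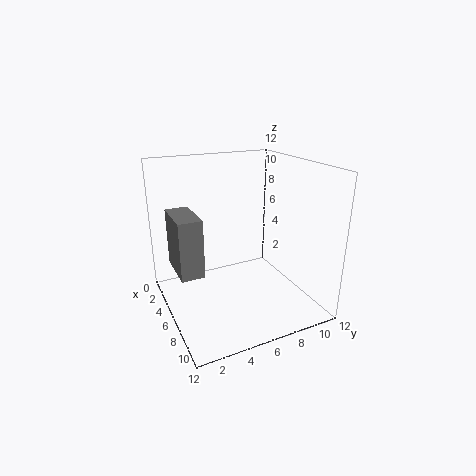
pos_x = 2; pos_y = 1; pos_z = 3; width = 4; depth = 2; color = 'gray'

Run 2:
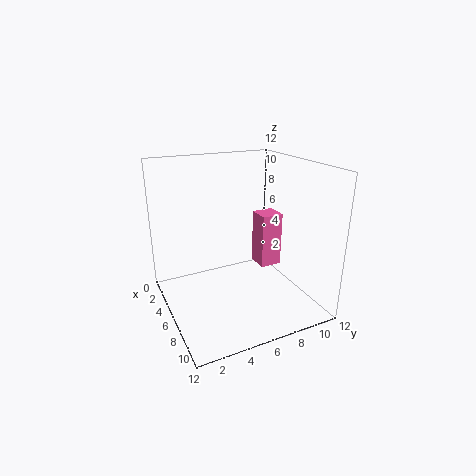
pos_x = 3; pos_y = 9; pos_z = 2; width = 2; depth = 2; color = 'hotpink'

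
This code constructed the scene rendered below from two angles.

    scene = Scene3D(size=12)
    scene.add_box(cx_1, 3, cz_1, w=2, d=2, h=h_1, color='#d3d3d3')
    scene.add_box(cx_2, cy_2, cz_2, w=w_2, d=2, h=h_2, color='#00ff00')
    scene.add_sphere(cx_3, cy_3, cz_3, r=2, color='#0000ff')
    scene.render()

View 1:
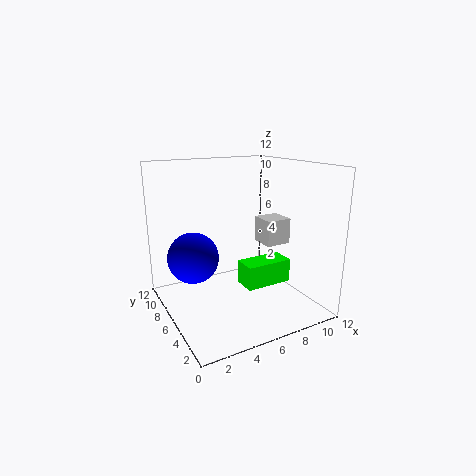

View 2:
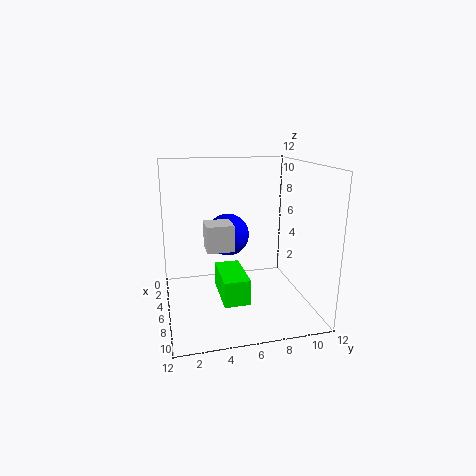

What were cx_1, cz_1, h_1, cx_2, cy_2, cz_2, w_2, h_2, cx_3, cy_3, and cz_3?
cx_1 = 7, cz_1 = 6, h_1 = 2, cx_2 = 6, cy_2 = 4, cz_2 = 2, w_2 = 4, h_2 = 2, cx_3 = 2, cy_3 = 6, cz_3 = 5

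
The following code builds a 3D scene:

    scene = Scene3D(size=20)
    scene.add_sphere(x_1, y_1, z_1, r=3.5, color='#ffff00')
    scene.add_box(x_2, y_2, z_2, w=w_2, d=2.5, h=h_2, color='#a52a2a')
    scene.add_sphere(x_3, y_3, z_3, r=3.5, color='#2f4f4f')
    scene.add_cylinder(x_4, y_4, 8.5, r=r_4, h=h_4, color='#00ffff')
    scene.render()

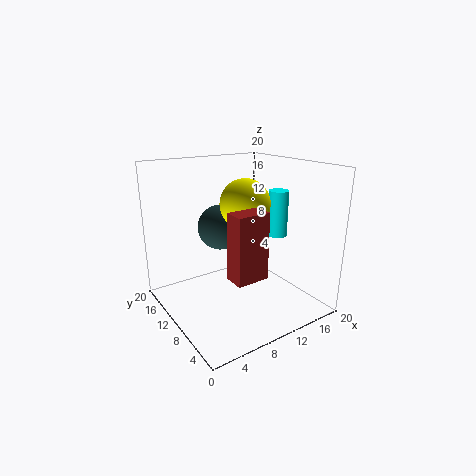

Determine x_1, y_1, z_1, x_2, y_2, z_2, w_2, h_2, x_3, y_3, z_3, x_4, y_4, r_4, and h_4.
x_1 = 11.5
y_1 = 10.5
z_1 = 14.5
x_2 = 4.5
y_2 = 1.5
z_2 = 8
w_2 = 4
h_2 = 8
x_3 = 11
y_3 = 16.5
z_3 = 9.5
x_4 = 18
y_4 = 11
r_4 = 1.5
h_4 = 7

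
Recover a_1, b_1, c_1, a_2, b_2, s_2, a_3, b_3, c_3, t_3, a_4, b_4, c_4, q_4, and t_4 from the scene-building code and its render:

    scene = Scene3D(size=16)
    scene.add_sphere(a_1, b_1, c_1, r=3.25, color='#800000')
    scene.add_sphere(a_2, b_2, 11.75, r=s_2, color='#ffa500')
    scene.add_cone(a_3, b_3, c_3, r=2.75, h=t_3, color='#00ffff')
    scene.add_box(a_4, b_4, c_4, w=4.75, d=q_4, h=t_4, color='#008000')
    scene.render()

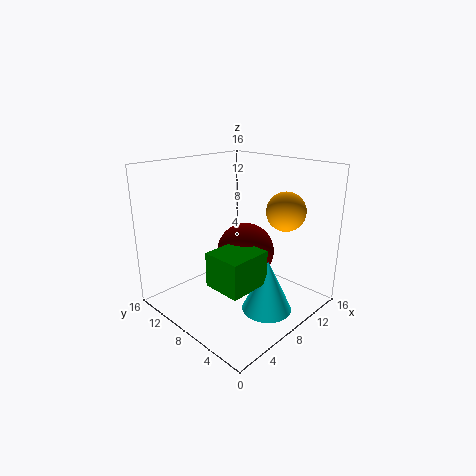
a_1 = 9.25, b_1 = 8, c_1 = 6, a_2 = 9.75, b_2 = 3, s_2 = 2, a_3 = 8.5, b_3 = 4, c_3 = 0.5, t_3 = 5.75, a_4 = 3.25, b_4 = 3.75, c_4 = 4, q_4 = 4.25, t_4 = 3.75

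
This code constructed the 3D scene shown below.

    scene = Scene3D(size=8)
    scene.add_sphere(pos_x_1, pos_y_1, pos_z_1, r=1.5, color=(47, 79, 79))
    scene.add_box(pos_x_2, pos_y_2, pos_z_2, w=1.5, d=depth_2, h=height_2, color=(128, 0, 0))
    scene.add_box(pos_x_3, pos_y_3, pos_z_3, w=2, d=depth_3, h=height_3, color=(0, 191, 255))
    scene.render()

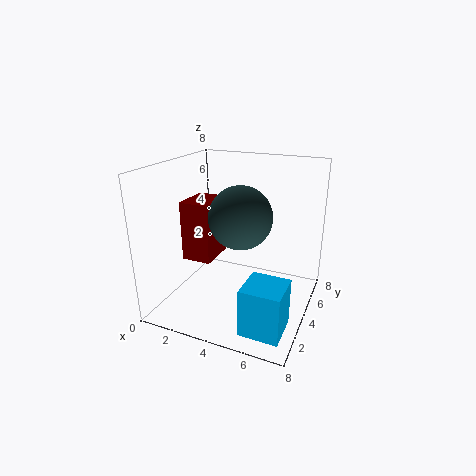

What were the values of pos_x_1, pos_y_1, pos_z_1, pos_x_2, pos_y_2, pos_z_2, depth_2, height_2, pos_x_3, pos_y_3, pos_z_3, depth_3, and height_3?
pos_x_1 = 5, pos_y_1 = 2, pos_z_1 = 6, pos_x_2 = 2, pos_y_2 = 1.5, pos_z_2 = 3.5, depth_2 = 2, height_2 = 3, pos_x_3 = 5.5, pos_y_3 = 0.5, pos_z_3 = 0.5, depth_3 = 2, height_3 = 2.5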